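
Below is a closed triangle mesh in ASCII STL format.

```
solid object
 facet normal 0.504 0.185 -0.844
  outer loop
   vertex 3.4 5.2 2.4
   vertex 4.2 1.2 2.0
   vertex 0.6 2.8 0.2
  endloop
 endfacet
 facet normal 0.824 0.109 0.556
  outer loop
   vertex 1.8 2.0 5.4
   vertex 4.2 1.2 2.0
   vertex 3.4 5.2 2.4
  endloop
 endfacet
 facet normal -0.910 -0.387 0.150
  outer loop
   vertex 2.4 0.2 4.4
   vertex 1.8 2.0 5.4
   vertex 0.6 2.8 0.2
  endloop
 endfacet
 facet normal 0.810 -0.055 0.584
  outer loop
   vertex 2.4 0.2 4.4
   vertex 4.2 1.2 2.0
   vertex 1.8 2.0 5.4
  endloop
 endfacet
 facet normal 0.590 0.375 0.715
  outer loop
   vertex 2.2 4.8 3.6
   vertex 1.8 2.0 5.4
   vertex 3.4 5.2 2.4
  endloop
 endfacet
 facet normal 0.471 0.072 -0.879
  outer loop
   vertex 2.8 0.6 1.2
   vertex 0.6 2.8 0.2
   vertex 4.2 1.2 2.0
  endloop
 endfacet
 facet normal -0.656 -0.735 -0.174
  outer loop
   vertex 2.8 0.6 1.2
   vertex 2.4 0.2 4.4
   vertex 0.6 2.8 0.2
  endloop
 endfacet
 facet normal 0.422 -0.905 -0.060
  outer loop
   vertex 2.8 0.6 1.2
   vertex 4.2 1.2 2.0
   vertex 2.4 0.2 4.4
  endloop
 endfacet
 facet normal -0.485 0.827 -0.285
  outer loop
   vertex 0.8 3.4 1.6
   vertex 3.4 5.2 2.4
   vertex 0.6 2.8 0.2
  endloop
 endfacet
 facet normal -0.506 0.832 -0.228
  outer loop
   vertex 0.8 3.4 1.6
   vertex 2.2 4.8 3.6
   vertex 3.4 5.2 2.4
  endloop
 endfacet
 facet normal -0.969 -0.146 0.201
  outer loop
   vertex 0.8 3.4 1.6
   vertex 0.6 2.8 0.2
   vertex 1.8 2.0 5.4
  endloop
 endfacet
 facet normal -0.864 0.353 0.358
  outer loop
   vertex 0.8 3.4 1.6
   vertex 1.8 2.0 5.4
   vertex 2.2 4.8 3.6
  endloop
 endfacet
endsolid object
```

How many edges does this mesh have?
18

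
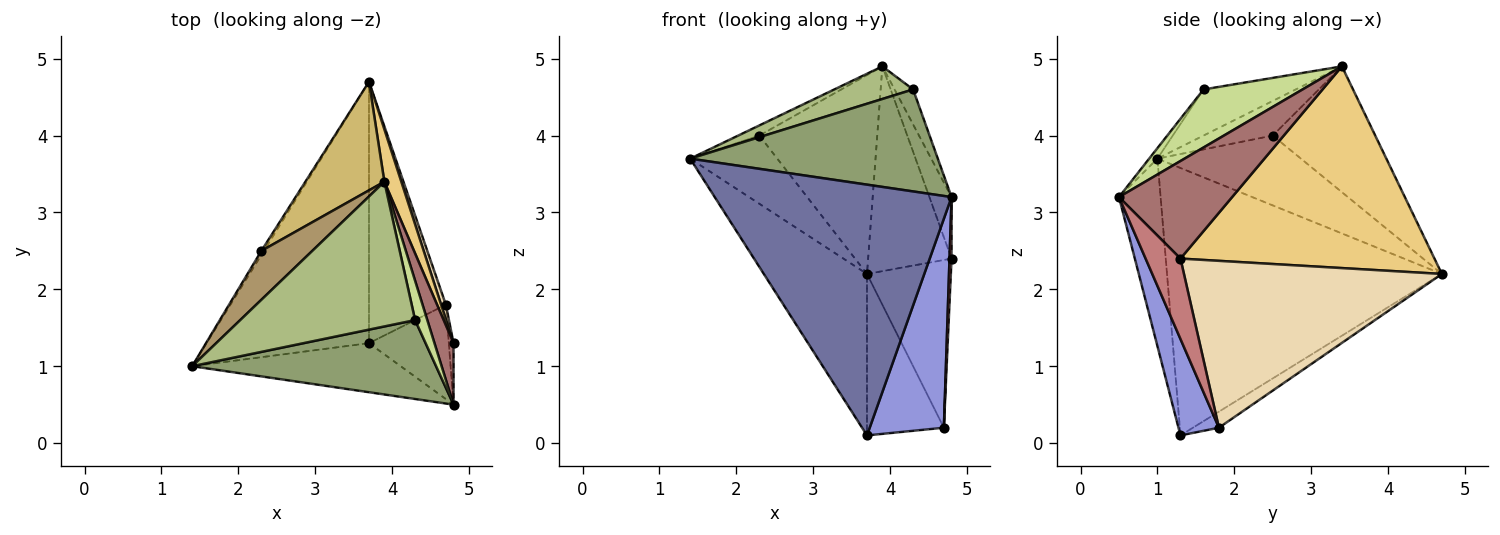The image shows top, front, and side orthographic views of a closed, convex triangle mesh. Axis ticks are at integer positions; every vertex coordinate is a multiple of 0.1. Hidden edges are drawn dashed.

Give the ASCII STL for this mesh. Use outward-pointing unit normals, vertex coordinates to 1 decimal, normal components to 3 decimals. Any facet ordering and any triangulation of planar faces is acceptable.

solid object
 facet normal -0.170 -0.967 -0.189
  outer loop
   vertex 3.7 1.3 0.1
   vertex 4.8 0.5 3.2
   vertex 1.4 1.0 3.7
  endloop
 endfacet
 facet normal -0.814 0.305 -0.494
  outer loop
   vertex 3.7 1.3 0.1
   vertex 1.4 1.0 3.7
   vertex 3.7 4.7 2.2
  endloop
 endfacet
 facet normal 0.445 -0.816 -0.369
  outer loop
   vertex 4.7 1.8 0.2
   vertex 4.8 0.5 3.2
   vertex 3.7 1.3 0.1
  endloop
 endfacet
 facet normal -0.175 0.517 -0.838
  outer loop
   vertex 4.7 1.8 0.2
   vertex 3.7 1.3 0.1
   vertex 3.7 4.7 2.2
  endloop
 endfacet
 facet normal -0.026 -0.791 0.612
  outer loop
   vertex 4.3 1.6 4.6
   vertex 1.4 1.0 3.7
   vertex 4.8 0.5 3.2
  endloop
 endfacet
 facet normal -0.249 -0.213 0.945
  outer loop
   vertex 4.3 1.6 4.6
   vertex 3.9 3.4 4.9
   vertex 1.4 1.0 3.7
  endloop
 endfacet
 facet normal 0.963 0.180 0.202
  outer loop
   vertex 4.3 1.6 4.6
   vertex 4.8 0.5 3.2
   vertex 3.9 3.4 4.9
  endloop
 endfacet
 facet normal -0.854 0.519 -0.031
  outer loop
   vertex 2.3 2.5 4.0
   vertex 3.7 4.7 2.2
   vertex 1.4 1.0 3.7
  endloop
 endfacet
 facet normal -0.554 0.169 0.815
  outer loop
   vertex 2.3 2.5 4.0
   vertex 1.4 1.0 3.7
   vertex 3.9 3.4 4.9
  endloop
 endfacet
 facet normal -0.607 0.698 0.381
  outer loop
   vertex 2.3 2.5 4.0
   vertex 3.9 3.4 4.9
   vertex 3.7 4.7 2.2
  endloop
 endfacet
 facet normal 0.947 0.311 0.080
  outer loop
   vertex 4.8 1.3 2.4
   vertex 3.7 4.7 2.2
   vertex 3.9 3.4 4.9
  endloop
 endfacet
 facet normal 0.951 0.309 0.027
  outer loop
   vertex 4.8 1.3 2.4
   vertex 4.7 1.8 0.2
   vertex 3.7 4.7 2.2
  endloop
 endfacet
 facet normal 0.964 0.189 0.189
  outer loop
   vertex 4.8 1.3 2.4
   vertex 3.9 3.4 4.9
   vertex 4.8 0.5 3.2
  endloop
 endfacet
 facet normal 0.997 -0.059 -0.059
  outer loop
   vertex 4.8 1.3 2.4
   vertex 4.8 0.5 3.2
   vertex 4.7 1.8 0.2
  endloop
 endfacet
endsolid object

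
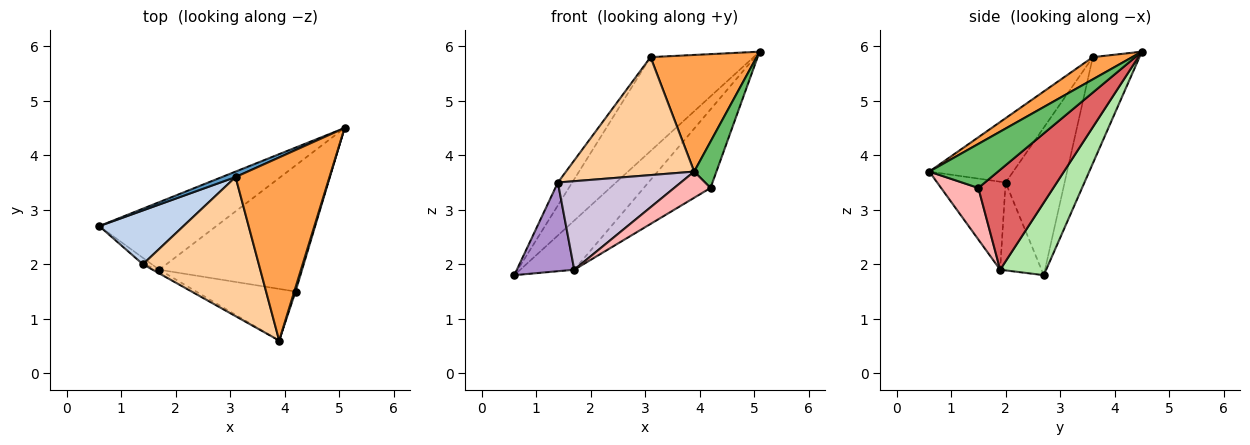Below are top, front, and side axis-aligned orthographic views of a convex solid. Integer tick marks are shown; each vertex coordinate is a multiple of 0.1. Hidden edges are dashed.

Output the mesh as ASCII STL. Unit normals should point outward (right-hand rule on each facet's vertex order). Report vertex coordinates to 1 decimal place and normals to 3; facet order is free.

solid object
 facet normal -0.412 0.910 0.053
  outer loop
   vertex 3.1 3.6 5.8
   vertex 5.1 4.5 5.9
   vertex 0.6 2.7 1.8
  endloop
 endfacet
 facet normal -0.850 0.206 0.485
  outer loop
   vertex 3.1 3.6 5.8
   vertex 0.6 2.7 1.8
   vertex 1.4 2.0 3.5
  endloop
 endfacet
 facet normal 0.196 -0.527 0.827
  outer loop
   vertex 3.1 3.6 5.8
   vertex 3.9 0.6 3.7
   vertex 5.1 4.5 5.9
  endloop
 endfacet
 facet normal -0.390 -0.596 0.702
  outer loop
   vertex 3.1 3.6 5.8
   vertex 1.4 2.0 3.5
   vertex 3.9 0.6 3.7
  endloop
 endfacet
 facet normal 0.951 -0.308 0.027
  outer loop
   vertex 4.2 1.5 3.4
   vertex 5.1 4.5 5.9
   vertex 3.9 0.6 3.7
  endloop
 endfacet
 facet normal 0.448 0.526 -0.723
  outer loop
   vertex 1.7 1.9 1.9
   vertex 0.6 2.7 1.8
   vertex 5.1 4.5 5.9
  endloop
 endfacet
 facet normal 0.511 0.455 -0.730
  outer loop
   vertex 1.7 1.9 1.9
   vertex 5.1 4.5 5.9
   vertex 4.2 1.5 3.4
  endloop
 endfacet
 facet normal 0.420 -0.410 -0.810
  outer loop
   vertex 1.7 1.9 1.9
   vertex 4.2 1.5 3.4
   vertex 3.9 0.6 3.7
  endloop
 endfacet
 facet normal -0.584 -0.810 -0.059
  outer loop
   vertex 1.7 1.9 1.9
   vertex 1.4 2.0 3.5
   vertex 0.6 2.7 1.8
  endloop
 endfacet
 facet normal -0.486 -0.873 -0.037
  outer loop
   vertex 1.7 1.9 1.9
   vertex 3.9 0.6 3.7
   vertex 1.4 2.0 3.5
  endloop
 endfacet
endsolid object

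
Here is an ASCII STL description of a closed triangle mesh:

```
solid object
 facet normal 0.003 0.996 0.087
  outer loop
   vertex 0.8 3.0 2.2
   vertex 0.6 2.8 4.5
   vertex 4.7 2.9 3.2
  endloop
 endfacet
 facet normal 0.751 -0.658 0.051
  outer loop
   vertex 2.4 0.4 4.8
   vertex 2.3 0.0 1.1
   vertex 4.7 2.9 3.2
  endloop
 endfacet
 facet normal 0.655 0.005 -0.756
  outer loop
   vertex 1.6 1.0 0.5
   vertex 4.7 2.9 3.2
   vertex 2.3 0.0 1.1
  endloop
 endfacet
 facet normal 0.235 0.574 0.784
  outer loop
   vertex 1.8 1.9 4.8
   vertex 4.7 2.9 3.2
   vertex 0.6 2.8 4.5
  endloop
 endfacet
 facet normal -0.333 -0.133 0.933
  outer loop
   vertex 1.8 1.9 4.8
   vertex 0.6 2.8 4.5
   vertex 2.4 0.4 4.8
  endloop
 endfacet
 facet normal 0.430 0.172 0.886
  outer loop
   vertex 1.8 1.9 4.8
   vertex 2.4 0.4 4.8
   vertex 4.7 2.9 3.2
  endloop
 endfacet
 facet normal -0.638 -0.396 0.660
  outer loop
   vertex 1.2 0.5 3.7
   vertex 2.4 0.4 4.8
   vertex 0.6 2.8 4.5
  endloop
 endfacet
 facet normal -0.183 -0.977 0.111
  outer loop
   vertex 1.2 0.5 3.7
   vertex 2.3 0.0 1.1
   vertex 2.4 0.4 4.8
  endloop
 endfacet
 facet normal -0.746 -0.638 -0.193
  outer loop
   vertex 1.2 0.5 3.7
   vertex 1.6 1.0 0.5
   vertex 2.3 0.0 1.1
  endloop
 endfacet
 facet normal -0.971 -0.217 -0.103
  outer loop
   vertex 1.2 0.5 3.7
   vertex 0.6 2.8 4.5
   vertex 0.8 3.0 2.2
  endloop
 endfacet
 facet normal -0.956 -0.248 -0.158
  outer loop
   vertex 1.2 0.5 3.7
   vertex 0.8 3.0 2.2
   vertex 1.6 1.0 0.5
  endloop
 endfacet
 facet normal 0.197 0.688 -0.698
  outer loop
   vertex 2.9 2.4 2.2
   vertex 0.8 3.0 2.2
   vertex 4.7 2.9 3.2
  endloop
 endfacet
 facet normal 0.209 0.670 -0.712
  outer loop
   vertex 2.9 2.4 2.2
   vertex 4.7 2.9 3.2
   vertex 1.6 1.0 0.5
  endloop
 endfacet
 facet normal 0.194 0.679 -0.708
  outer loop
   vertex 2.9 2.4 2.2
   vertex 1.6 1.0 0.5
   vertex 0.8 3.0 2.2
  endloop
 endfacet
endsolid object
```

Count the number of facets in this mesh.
14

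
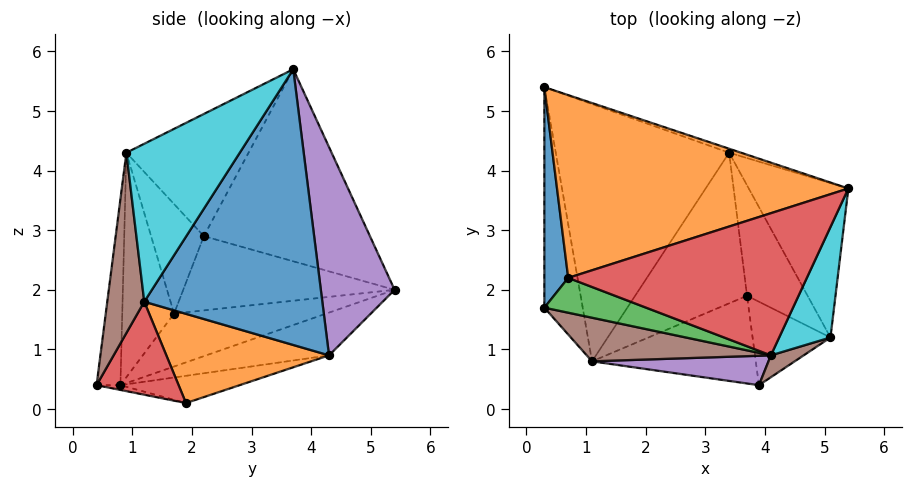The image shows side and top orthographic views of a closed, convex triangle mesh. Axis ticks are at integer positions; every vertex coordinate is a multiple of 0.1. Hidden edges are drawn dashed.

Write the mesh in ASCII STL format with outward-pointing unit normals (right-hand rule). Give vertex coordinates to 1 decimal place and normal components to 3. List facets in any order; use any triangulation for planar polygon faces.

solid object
 facet normal -0.952 -0.033 0.306
  outer loop
   vertex 0.7 2.2 2.9
   vertex 0.3 5.4 2.0
   vertex 0.3 1.7 1.6
  endloop
 endfacet
 facet normal -0.543 0.164 0.824
  outer loop
   vertex 0.7 2.2 2.9
   vertex 5.4 3.7 5.7
   vertex 0.3 5.4 2.0
  endloop
 endfacet
 facet normal -0.473 -0.764 0.439
  outer loop
   vertex 0.7 2.2 2.9
   vertex 0.3 1.7 1.6
   vertex 4.1 0.9 4.3
  endloop
 endfacet
 facet normal -0.444 -0.227 0.867
  outer loop
   vertex 0.7 2.2 2.9
   vertex 4.1 0.9 4.3
   vertex 5.4 3.7 5.7
  endloop
 endfacet
 facet normal 0.328 0.944 -0.019
  outer loop
   vertex 3.4 4.3 0.9
   vertex 0.3 5.4 2.0
   vertex 5.4 3.7 5.7
  endloop
 endfacet
 facet normal -0.423 -0.838 0.346
  outer loop
   vertex 1.1 0.8 0.4
   vertex 4.1 0.9 4.3
   vertex 0.3 1.7 1.6
  endloop
 endfacet
 facet normal -0.808 0.063 -0.586
  outer loop
   vertex 1.1 0.8 0.4
   vertex 0.3 1.7 1.6
   vertex 0.3 5.4 2.0
  endloop
 endfacet
 facet normal -0.230 0.284 -0.931
  outer loop
   vertex 1.1 0.8 0.4
   vertex 0.3 5.4 2.0
   vertex 3.4 4.3 0.9
  endloop
 endfacet
 facet normal -0.227 0.282 -0.932
  outer loop
   vertex 1.1 0.8 0.4
   vertex 3.4 4.3 0.9
   vertex 3.7 1.9 0.1
  endloop
 endfacet
 facet normal 0.817 -0.512 0.265
  outer loop
   vertex 5.1 1.2 1.8
   vertex 5.4 3.7 5.7
   vertex 4.1 0.9 4.3
  endloop
 endfacet
 facet normal 0.868 0.385 -0.314
  outer loop
   vertex 5.1 1.2 1.8
   vertex 3.4 4.3 0.9
   vertex 5.4 3.7 5.7
  endloop
 endfacet
 facet normal 0.794 0.279 -0.539
  outer loop
   vertex 5.1 1.2 1.8
   vertex 3.7 1.9 0.1
   vertex 3.4 4.3 0.9
  endloop
 endfacet
 facet normal -0.029 -0.200 -0.979
  outer loop
   vertex 3.9 0.4 0.4
   vertex 1.1 0.8 0.4
   vertex 3.7 1.9 0.1
  endloop
 endfacet
 facet normal 0.766 -0.026 -0.642
  outer loop
   vertex 3.9 0.4 0.4
   vertex 3.7 1.9 0.1
   vertex 5.1 1.2 1.8
  endloop
 endfacet
 facet normal -0.140 -0.981 0.133
  outer loop
   vertex 3.9 0.4 0.4
   vertex 4.1 0.9 4.3
   vertex 1.1 0.8 0.4
  endloop
 endfacet
 facet normal 0.480 -0.873 0.087
  outer loop
   vertex 3.9 0.4 0.4
   vertex 5.1 1.2 1.8
   vertex 4.1 0.9 4.3
  endloop
 endfacet
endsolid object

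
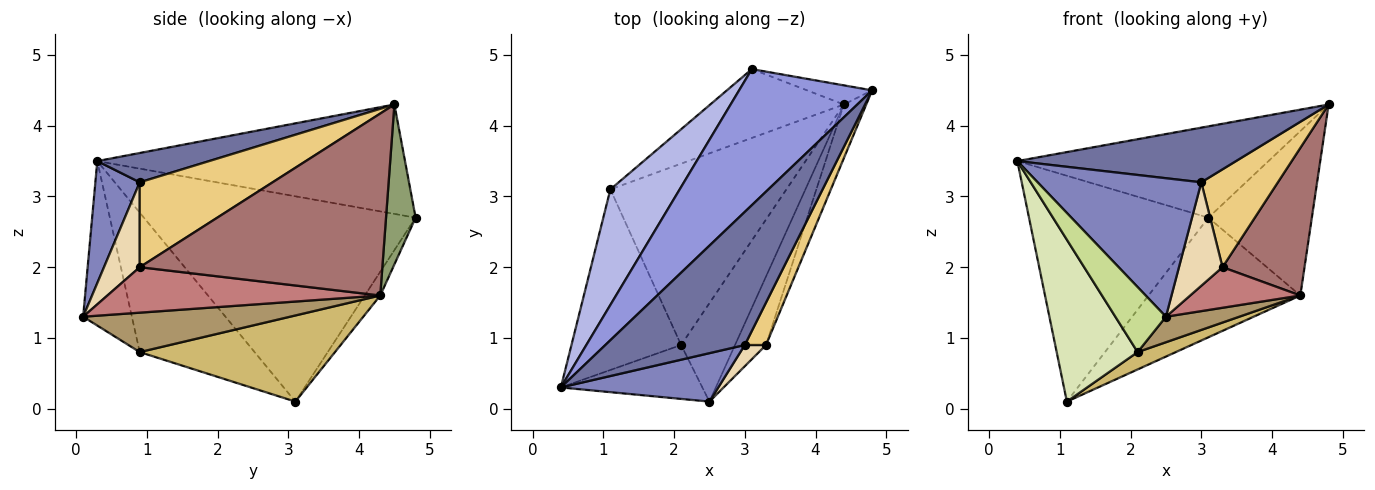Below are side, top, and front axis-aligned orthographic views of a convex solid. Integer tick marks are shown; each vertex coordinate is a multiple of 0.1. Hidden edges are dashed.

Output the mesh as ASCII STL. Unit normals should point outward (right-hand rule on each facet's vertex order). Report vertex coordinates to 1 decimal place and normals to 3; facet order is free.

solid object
 facet normal 0.191 -0.373 0.908
  outer loop
   vertex 3.0 0.9 3.2
   vertex 4.8 4.5 4.3
   vertex 0.4 0.3 3.5
  endloop
 endfacet
 facet normal 0.248 -0.914 0.320
  outer loop
   vertex 3.0 0.9 3.2
   vertex 0.4 0.3 3.5
   vertex 2.5 0.1 1.3
  endloop
 endfacet
 facet normal -0.564 0.460 0.686
  outer loop
   vertex 3.1 4.8 2.7
   vertex 0.4 0.3 3.5
   vertex 4.8 4.5 4.3
  endloop
 endfacet
 facet normal -0.803 0.530 0.271
  outer loop
   vertex 3.1 4.8 2.7
   vertex 1.1 3.1 0.1
   vertex 0.4 0.3 3.5
  endloop
 endfacet
 facet normal 0.273 0.955 -0.111
  outer loop
   vertex 3.1 4.8 2.7
   vertex 4.8 4.5 4.3
   vertex 4.4 4.3 1.6
  endloop
 endfacet
 facet normal -0.088 0.863 -0.497
  outer loop
   vertex 3.1 4.8 2.7
   vertex 4.4 4.3 1.6
   vertex 1.1 3.1 0.1
  endloop
 endfacet
 facet normal -0.596 -0.618 -0.513
  outer loop
   vertex 2.1 0.9 0.8
   vertex 2.5 0.1 1.3
   vertex 0.4 0.3 3.5
  endloop
 endfacet
 facet normal -0.688 -0.485 -0.541
  outer loop
   vertex 2.1 0.9 0.8
   vertex 0.4 0.3 3.5
   vertex 1.1 3.1 0.1
  endloop
 endfacet
 facet normal 0.578 -0.205 -0.790
  outer loop
   vertex 2.1 0.9 0.8
   vertex 4.4 4.3 1.6
   vertex 2.5 0.1 1.3
  endloop
 endfacet
 facet normal 0.438 -0.086 -0.895
  outer loop
   vertex 2.1 0.9 0.8
   vertex 1.1 3.1 0.1
   vertex 4.4 4.3 1.6
  endloop
 endfacet
 facet normal 0.847 -0.488 0.212
  outer loop
   vertex 3.3 0.9 2.0
   vertex 4.8 4.5 4.3
   vertex 3.0 0.9 3.2
  endloop
 endfacet
 facet normal 0.626 -0.764 0.157
  outer loop
   vertex 3.3 0.9 2.0
   vertex 3.0 0.9 3.2
   vertex 2.5 0.1 1.3
  endloop
 endfacet
 facet normal 0.941 -0.318 -0.116
  outer loop
   vertex 3.3 0.9 2.0
   vertex 4.4 4.3 1.6
   vertex 4.8 4.5 4.3
  endloop
 endfacet
 facet normal 0.784 -0.316 -0.534
  outer loop
   vertex 3.3 0.9 2.0
   vertex 2.5 0.1 1.3
   vertex 4.4 4.3 1.6
  endloop
 endfacet
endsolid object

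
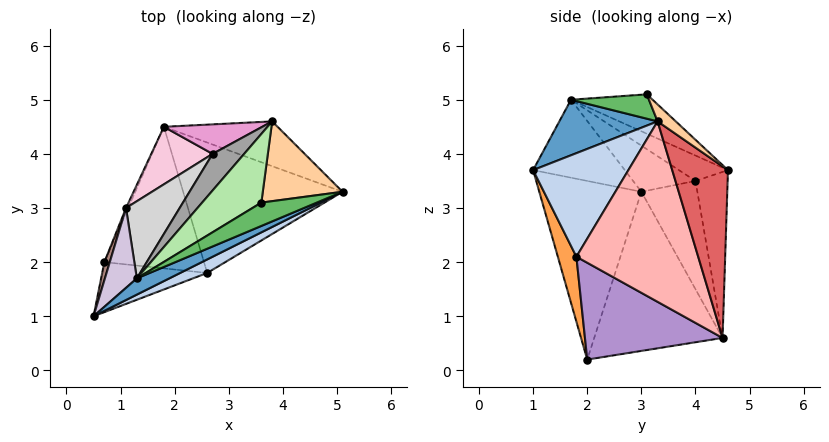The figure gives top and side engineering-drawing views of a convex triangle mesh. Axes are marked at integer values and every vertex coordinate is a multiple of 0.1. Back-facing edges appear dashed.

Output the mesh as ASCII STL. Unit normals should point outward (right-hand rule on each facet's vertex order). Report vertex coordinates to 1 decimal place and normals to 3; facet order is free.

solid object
 facet normal 0.398 -0.887 0.233
  outer loop
   vertex 1.3 1.7 5.0
   vertex 0.5 1.0 3.7
   vertex 5.1 3.3 4.6
  endloop
 endfacet
 facet normal 0.427 -0.897 0.112
  outer loop
   vertex 2.6 1.8 2.1
   vertex 5.1 3.3 4.6
   vertex 0.5 1.0 3.7
  endloop
 endfacet
 facet normal 0.162 -0.951 -0.262
  outer loop
   vertex 2.6 1.8 2.1
   vertex 0.5 1.0 3.7
   vertex 0.7 2.0 0.2
  endloop
 endfacet
 facet normal 0.156 0.663 0.732
  outer loop
   vertex 3.6 3.1 5.1
   vertex 5.1 3.3 4.6
   vertex 3.8 4.6 3.7
  endloop
 endfacet
 facet normal 0.325 -0.587 0.741
  outer loop
   vertex 3.6 3.1 5.1
   vertex 1.3 1.7 5.0
   vertex 5.1 3.3 4.6
  endloop
 endfacet
 facet normal -0.422 0.648 0.634
  outer loop
   vertex 3.6 3.1 5.1
   vertex 3.8 4.6 3.7
   vertex 1.3 1.7 5.0
  endloop
 endfacet
 facet normal 0.760 0.411 -0.503
  outer loop
   vertex 1.8 4.5 0.6
   vertex 3.8 4.6 3.7
   vertex 5.1 3.3 4.6
  endloop
 endfacet
 facet normal 0.742 -0.144 -0.655
  outer loop
   vertex 1.8 4.5 0.6
   vertex 5.1 3.3 4.6
   vertex 2.6 1.8 2.1
  endloop
 endfacet
 facet normal 0.684 -0.188 -0.704
  outer loop
   vertex 1.8 4.5 0.6
   vertex 2.6 1.8 2.1
   vertex 0.7 2.0 0.2
  endloop
 endfacet
 facet normal -0.872 0.333 0.357
  outer loop
   vertex 1.1 3.0 3.3
   vertex 0.5 1.0 3.7
   vertex 1.3 1.7 5.0
  endloop
 endfacet
 facet normal -0.956 0.293 0.029
  outer loop
   vertex 1.1 3.0 3.3
   vertex 0.7 2.0 0.2
   vertex 0.5 1.0 3.7
  endloop
 endfacet
 facet normal -0.915 0.404 -0.012
  outer loop
   vertex 1.1 3.0 3.3
   vertex 1.8 4.5 0.6
   vertex 0.7 2.0 0.2
  endloop
 endfacet
 facet normal -0.498 0.815 0.295
  outer loop
   vertex 2.7 4.0 3.5
   vertex 3.8 4.6 3.7
   vertex 1.8 4.5 0.6
  endloop
 endfacet
 facet normal -0.532 0.791 0.302
  outer loop
   vertex 2.7 4.0 3.5
   vertex 1.8 4.5 0.6
   vertex 1.1 3.0 3.3
  endloop
 endfacet
 facet normal -0.468 0.665 0.582
  outer loop
   vertex 2.7 4.0 3.5
   vertex 1.3 1.7 5.0
   vertex 3.8 4.6 3.7
  endloop
 endfacet
 facet normal -0.487 0.665 0.566
  outer loop
   vertex 2.7 4.0 3.5
   vertex 1.1 3.0 3.3
   vertex 1.3 1.7 5.0
  endloop
 endfacet
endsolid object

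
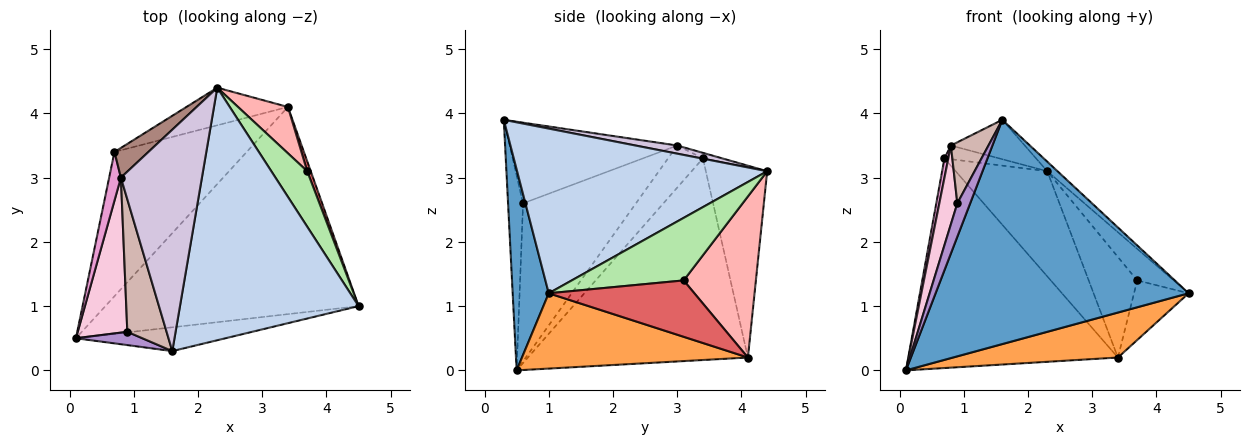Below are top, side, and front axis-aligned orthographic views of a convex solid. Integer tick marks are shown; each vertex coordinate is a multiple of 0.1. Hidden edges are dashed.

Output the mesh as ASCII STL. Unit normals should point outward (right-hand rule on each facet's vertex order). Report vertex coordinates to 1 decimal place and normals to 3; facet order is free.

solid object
 facet normal 0.140 -0.985 -0.104
  outer loop
   vertex 1.6 0.3 3.9
   vertex 0.1 0.5 0.0
   vertex 4.5 1.0 1.2
  endloop
 endfacet
 facet normal 0.678 0.028 0.735
  outer loop
   vertex 1.6 0.3 3.9
   vertex 4.5 1.0 1.2
   vertex 2.3 4.4 3.1
  endloop
 endfacet
 facet normal 0.279 -0.204 -0.938
  outer loop
   vertex 3.4 4.1 0.2
   vertex 4.5 1.0 1.2
   vertex 0.1 0.5 0.0
  endloop
 endfacet
 facet normal -0.654 0.623 -0.429
  outer loop
   vertex 0.7 3.4 3.3
   vertex 3.4 4.1 0.2
   vertex 0.1 0.5 0.0
  endloop
 endfacet
 facet normal -0.533 0.797 -0.285
  outer loop
   vertex 0.7 3.4 3.3
   vertex 2.3 4.4 3.1
   vertex 3.4 4.1 0.2
  endloop
 endfacet
 facet normal 0.835 0.272 0.479
  outer loop
   vertex 3.7 3.1 1.4
   vertex 2.3 4.4 3.1
   vertex 4.5 1.0 1.2
  endloop
 endfacet
 facet normal 0.935 0.351 0.058
  outer loop
   vertex 3.7 3.1 1.4
   vertex 4.5 1.0 1.2
   vertex 3.4 4.1 0.2
  endloop
 endfacet
 facet normal 0.804 0.540 0.249
  outer loop
   vertex 3.7 3.1 1.4
   vertex 3.4 4.1 0.2
   vertex 2.3 4.4 3.1
  endloop
 endfacet
 facet normal -0.735 -0.630 0.250
  outer loop
   vertex 0.9 0.6 2.6
   vertex 0.1 0.5 0.0
   vertex 1.6 0.3 3.9
  endloop
 endfacet
 facet normal 0.099 0.174 0.980
  outer loop
   vertex 0.8 3.0 3.5
   vertex 1.6 0.3 3.9
   vertex 2.3 4.4 3.1
  endloop
 endfacet
 facet normal -0.146 0.413 0.899
  outer loop
   vertex 0.8 3.0 3.5
   vertex 2.3 4.4 3.1
   vertex 0.7 3.4 3.3
  endloop
 endfacet
 facet normal -0.881 -0.198 0.429
  outer loop
   vertex 0.8 3.0 3.5
   vertex 0.9 0.6 2.6
   vertex 1.6 0.3 3.9
  endloop
 endfacet
 facet normal -0.958 -0.106 0.267
  outer loop
   vertex 0.8 3.0 3.5
   vertex 0.7 3.4 3.3
   vertex 0.1 0.5 0.0
  endloop
 endfacet
 facet normal -0.943 -0.150 0.296
  outer loop
   vertex 0.8 3.0 3.5
   vertex 0.1 0.5 0.0
   vertex 0.9 0.6 2.6
  endloop
 endfacet
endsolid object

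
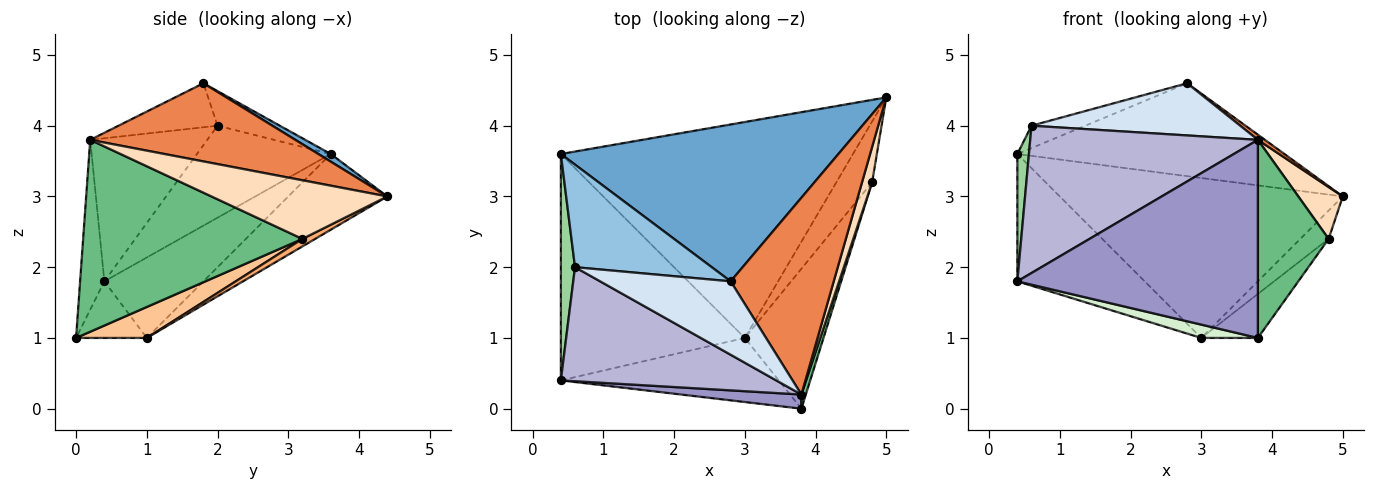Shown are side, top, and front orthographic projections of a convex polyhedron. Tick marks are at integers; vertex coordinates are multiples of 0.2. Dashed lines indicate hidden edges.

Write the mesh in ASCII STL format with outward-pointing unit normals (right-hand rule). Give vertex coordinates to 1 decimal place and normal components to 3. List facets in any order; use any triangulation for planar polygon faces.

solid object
 facet normal 0.024 0.509 0.860
  outer loop
   vertex 2.8 1.8 4.6
   vertex 5.0 4.4 3.0
   vertex 0.4 3.6 3.6
  endloop
 endfacet
 facet normal -0.240 0.207 0.948
  outer loop
   vertex 0.6 2.0 4.0
   vertex 2.8 1.8 4.6
   vertex 0.4 3.6 3.6
  endloop
 endfacet
 facet normal -0.204 0.583 -0.787
  outer loop
   vertex 3.0 1.0 1.0
   vertex 0.4 3.6 3.6
   vertex 5.0 4.4 3.0
  endloop
 endfacet
 facet normal -0.265 -0.559 0.786
  outer loop
   vertex 3.8 0.2 3.8
   vertex 2.8 1.8 4.6
   vertex 0.6 2.0 4.0
  endloop
 endfacet
 facet normal 0.604 -0.021 0.797
  outer loop
   vertex 3.8 0.2 3.8
   vertex 5.0 4.4 3.0
   vertex 2.8 1.8 4.6
  endloop
 endfacet
 facet normal 0.186 0.414 -0.891
  outer loop
   vertex 4.8 3.2 2.4
   vertex 3.0 1.0 1.0
   vertex 5.0 4.4 3.0
  endloop
 endfacet
 facet normal 0.351 0.281 -0.893
  outer loop
   vertex 4.8 3.2 2.4
   vertex 3.8 0.0 1.0
   vertex 3.0 1.0 1.0
  endloop
 endfacet
 facet normal 0.956 -0.242 0.165
  outer loop
   vertex 4.8 3.2 2.4
   vertex 5.0 4.4 3.0
   vertex 3.8 0.2 3.8
  endloop
 endfacet
 facet normal 0.951 -0.307 0.022
  outer loop
   vertex 4.8 3.2 2.4
   vertex 3.8 0.2 3.8
   vertex 3.8 0.0 1.0
  endloop
 endfacet
 facet normal -0.985 -0.085 0.152
  outer loop
   vertex 0.4 0.4 1.8
   vertex 0.6 2.0 4.0
   vertex 0.4 3.6 3.6
  endloop
 endfacet
 facet normal -0.356 0.458 -0.814
  outer loop
   vertex 0.4 0.4 1.8
   vertex 0.4 3.6 3.6
   vertex 3.0 1.0 1.0
  endloop
 endfacet
 facet normal -0.246 -0.197 -0.949
  outer loop
   vertex 0.4 0.4 1.8
   vertex 3.0 1.0 1.0
   vertex 3.8 0.0 1.0
  endloop
 endfacet
 facet normal -0.100 -0.992 0.071
  outer loop
   vertex 0.4 0.4 1.8
   vertex 3.8 0.0 1.0
   vertex 3.8 0.2 3.8
  endloop
 endfacet
 facet normal -0.377 -0.733 0.567
  outer loop
   vertex 0.4 0.4 1.8
   vertex 3.8 0.2 3.8
   vertex 0.6 2.0 4.0
  endloop
 endfacet
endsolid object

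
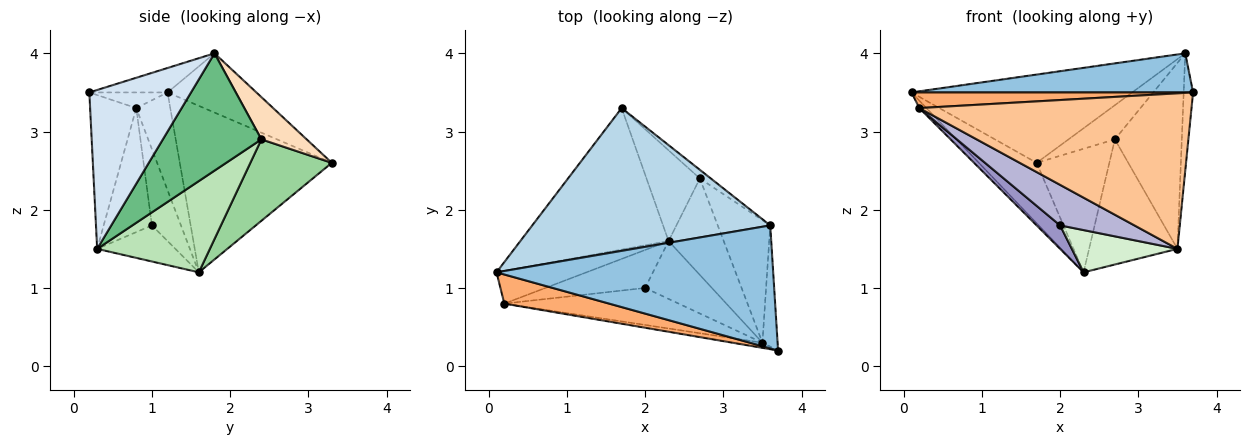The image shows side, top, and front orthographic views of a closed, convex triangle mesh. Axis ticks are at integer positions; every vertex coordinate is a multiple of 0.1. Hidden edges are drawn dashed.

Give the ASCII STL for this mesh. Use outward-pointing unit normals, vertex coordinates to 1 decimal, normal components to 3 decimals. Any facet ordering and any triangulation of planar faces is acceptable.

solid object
 facet normal -0.718 0.273 -0.640
  outer loop
   vertex 2.3 1.6 1.2
   vertex 0.1 1.2 3.5
   vertex 1.7 3.3 2.6
  endloop
 endfacet
 facet normal -0.084 -0.302 0.950
  outer loop
   vertex 3.6 1.8 4.0
   vertex 0.1 1.2 3.5
   vertex 3.7 0.2 3.5
  endloop
 endfacet
 facet normal -0.207 0.514 0.832
  outer loop
   vertex 3.6 1.8 4.0
   vertex 1.7 3.3 2.6
   vertex 0.1 1.2 3.5
  endloop
 endfacet
 facet normal 0.991 0.092 -0.095
  outer loop
   vertex 3.5 0.3 1.5
   vertex 3.6 1.8 4.0
   vertex 3.7 0.2 3.5
  endloop
 endfacet
 facet normal -0.727 0.153 -0.669
  outer loop
   vertex 0.2 0.8 3.3
   vertex 0.1 1.2 3.5
   vertex 2.3 1.6 1.2
  endloop
 endfacet
 facet normal -0.130 -0.469 0.873
  outer loop
   vertex 0.2 0.8 3.3
   vertex 3.7 0.2 3.5
   vertex 0.1 1.2 3.5
  endloop
 endfacet
 facet normal -0.167 -0.985 -0.033
  outer loop
   vertex 0.2 0.8 3.3
   vertex 3.5 0.3 1.5
   vertex 3.7 0.2 3.5
  endloop
 endfacet
 facet normal 0.687 0.704 -0.178
  outer loop
   vertex 2.7 2.4 2.9
   vertex 1.7 3.3 2.6
   vertex 3.6 1.8 4.0
  endloop
 endfacet
 facet normal 0.776 0.527 -0.347
  outer loop
   vertex 2.7 2.4 2.9
   vertex 3.6 1.8 4.0
   vertex 3.5 0.3 1.5
  endloop
 endfacet
 facet normal 0.670 0.598 -0.439
  outer loop
   vertex 2.7 2.4 2.9
   vertex 2.3 1.6 1.2
   vertex 1.7 3.3 2.6
  endloop
 endfacet
 facet normal 0.711 0.557 -0.429
  outer loop
   vertex 2.7 2.4 2.9
   vertex 3.5 0.3 1.5
   vertex 2.3 1.6 1.2
  endloop
 endfacet
 facet normal -0.400 -0.540 -0.740
  outer loop
   vertex 2.0 1.0 1.8
   vertex 2.3 1.6 1.2
   vertex 3.5 0.3 1.5
  endloop
 endfacet
 facet normal -0.545 -0.440 -0.713
  outer loop
   vertex 2.0 1.0 1.8
   vertex 0.2 0.8 3.3
   vertex 2.3 1.6 1.2
  endloop
 endfacet
 facet normal -0.432 -0.666 -0.608
  outer loop
   vertex 2.0 1.0 1.8
   vertex 3.5 0.3 1.5
   vertex 0.2 0.8 3.3
  endloop
 endfacet
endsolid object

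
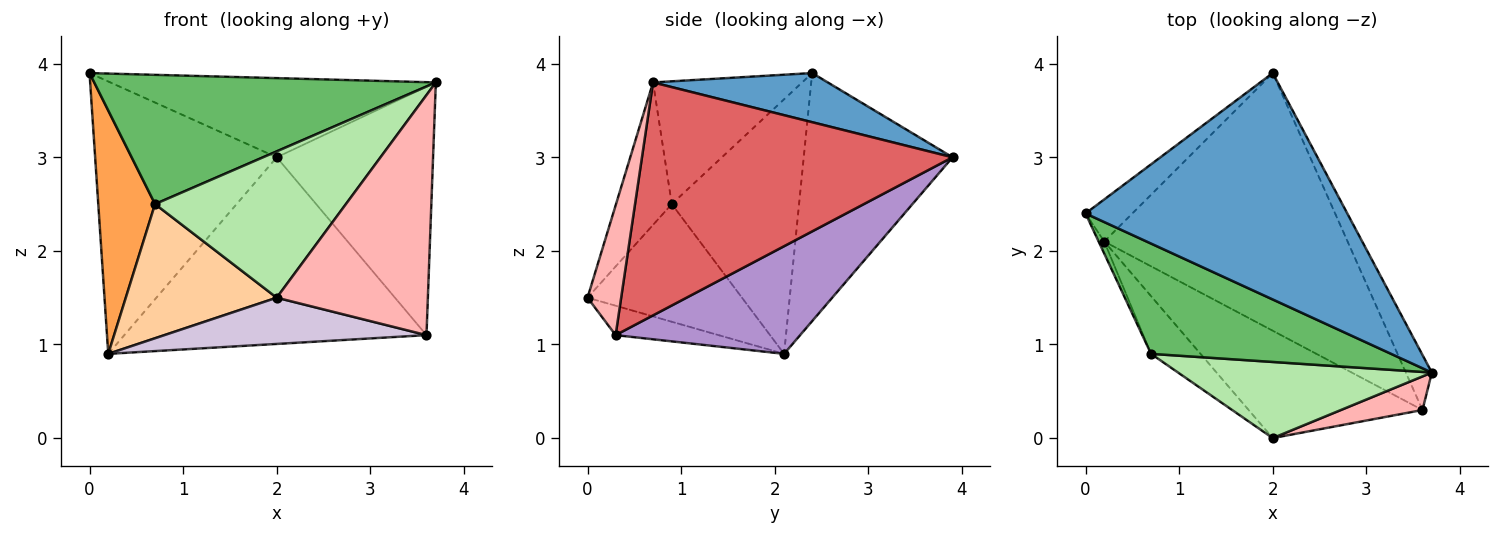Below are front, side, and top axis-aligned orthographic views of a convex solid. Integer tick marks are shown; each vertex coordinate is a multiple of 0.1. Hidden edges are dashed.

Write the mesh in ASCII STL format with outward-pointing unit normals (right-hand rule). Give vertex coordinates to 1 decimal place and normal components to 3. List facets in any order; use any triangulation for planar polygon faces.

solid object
 facet normal 0.174 0.325 0.929
  outer loop
   vertex 2.0 3.9 3.0
   vertex 0.0 2.4 3.9
   vertex 3.7 0.7 3.8
  endloop
 endfacet
 facet normal -0.629 0.768 -0.119
  outer loop
   vertex 0.2 2.1 0.9
   vertex 0.0 2.4 3.9
   vertex 2.0 3.9 3.0
  endloop
 endfacet
 facet normal -0.913 -0.407 -0.020
  outer loop
   vertex 0.7 0.9 2.5
   vertex 0.0 2.4 3.9
   vertex 0.2 2.1 0.9
  endloop
 endfacet
 facet normal -0.685 -0.669 -0.288
  outer loop
   vertex 0.7 0.9 2.5
   vertex 0.2 2.1 0.9
   vertex 2.0 0.0 1.5
  endloop
 endfacet
 facet normal -0.315 -0.722 0.616
  outer loop
   vertex 0.7 0.9 2.5
   vertex 3.7 0.7 3.8
   vertex 0.0 2.4 3.9
  endloop
 endfacet
 facet normal -0.251 -0.859 0.447
  outer loop
   vertex 0.7 0.9 2.5
   vertex 2.0 0.0 1.5
   vertex 3.7 0.7 3.8
  endloop
 endfacet
 facet normal 0.889 0.447 -0.099
  outer loop
   vertex 3.6 0.3 1.1
   vertex 2.0 3.9 3.0
   vertex 3.7 0.7 3.8
  endloop
 endfacet
 facet normal 0.215 -0.967 0.135
  outer loop
   vertex 3.6 0.3 1.1
   vertex 3.7 0.7 3.8
   vertex 2.0 0.0 1.5
  endloop
 endfacet
 facet normal 0.337 0.552 -0.762
  outer loop
   vertex 3.6 0.3 1.1
   vertex 0.2 2.1 0.9
   vertex 2.0 3.9 3.0
  endloop
 endfacet
 facet normal -0.154 -0.391 -0.908
  outer loop
   vertex 3.6 0.3 1.1
   vertex 2.0 0.0 1.5
   vertex 0.2 2.1 0.9
  endloop
 endfacet
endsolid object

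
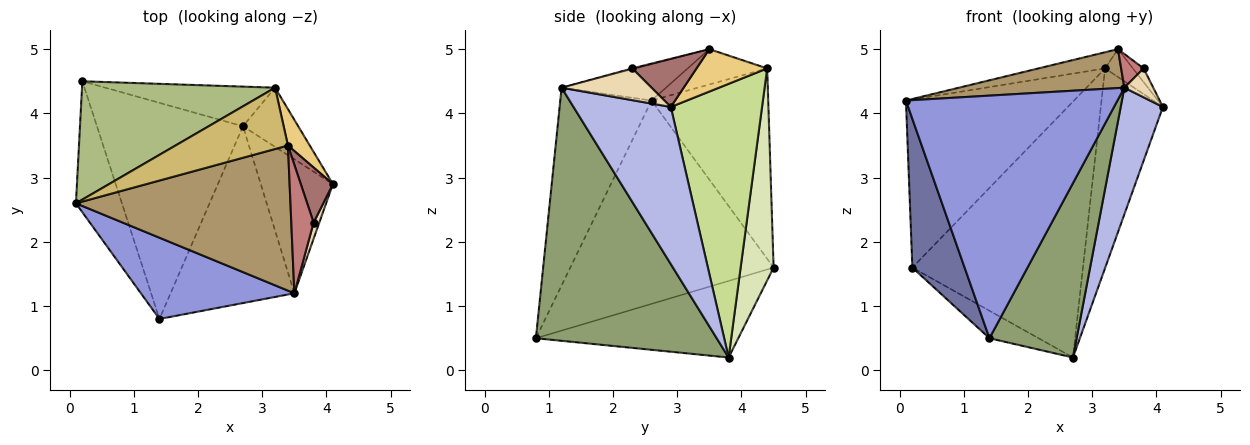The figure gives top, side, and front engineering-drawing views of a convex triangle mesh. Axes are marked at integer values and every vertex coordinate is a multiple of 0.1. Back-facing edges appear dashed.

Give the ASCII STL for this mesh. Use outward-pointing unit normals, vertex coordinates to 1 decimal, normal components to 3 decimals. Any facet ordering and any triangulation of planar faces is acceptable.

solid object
 facet normal -0.946 -0.243 -0.214
  outer loop
   vertex 0.2 4.5 1.6
   vertex 1.4 0.8 0.5
   vertex 0.1 2.6 4.2
  endloop
 endfacet
 facet normal -0.461 0.112 -0.880
  outer loop
   vertex 2.7 3.8 0.2
   vertex 1.4 0.8 0.5
   vertex 0.2 4.5 1.6
  endloop
 endfacet
 facet normal -0.379 -0.878 0.294
  outer loop
   vertex 3.5 1.2 4.4
   vertex 0.1 2.6 4.2
   vertex 1.4 0.8 0.5
  endloop
 endfacet
 facet normal 0.845 -0.367 -0.388
  outer loop
   vertex 3.5 1.2 4.4
   vertex 2.7 3.8 0.2
   vertex 4.1 2.9 4.1
  endloop
 endfacet
 facet normal 0.824 -0.398 -0.403
  outer loop
   vertex 3.5 1.2 4.4
   vertex 1.4 0.8 0.5
   vertex 2.7 3.8 0.2
  endloop
 endfacet
 facet normal -0.494 0.711 0.501
  outer loop
   vertex 3.2 4.4 4.7
   vertex 0.2 4.5 1.6
   vertex 0.1 2.6 4.2
  endloop
 endfacet
 facet normal 0.815 0.555 -0.165
  outer loop
   vertex 3.2 4.4 4.7
   vertex 4.1 2.9 4.1
   vertex 2.7 3.8 0.2
  endloop
 endfacet
 facet normal 0.188 0.971 -0.150
  outer loop
   vertex 3.2 4.4 4.7
   vertex 2.7 3.8 0.2
   vertex 0.2 4.5 1.6
  endloop
 endfacet
 facet normal -0.161 -0.256 0.953
  outer loop
   vertex 3.4 3.5 5.0
   vertex 0.1 2.6 4.2
   vertex 3.5 1.2 4.4
  endloop
 endfacet
 facet normal -0.291 0.244 0.925
  outer loop
   vertex 3.4 3.5 5.0
   vertex 3.2 4.4 4.7
   vertex 0.1 2.6 4.2
  endloop
 endfacet
 facet normal 0.839 0.331 0.432
  outer loop
   vertex 3.4 3.5 5.0
   vertex 4.1 2.9 4.1
   vertex 3.2 4.4 4.7
  endloop
 endfacet
 facet normal 0.939 -0.302 0.168
  outer loop
   vertex 3.8 2.3 4.7
   vertex 3.5 1.2 4.4
   vertex 4.1 2.9 4.1
  endloop
 endfacet
 facet normal 0.824 0.137 0.549
  outer loop
   vertex 3.8 2.3 4.7
   vertex 4.1 2.9 4.1
   vertex 3.4 3.5 5.0
  endloop
 endfacet
 facet normal -0.036 -0.254 0.967
  outer loop
   vertex 3.8 2.3 4.7
   vertex 3.4 3.5 5.0
   vertex 3.5 1.2 4.4
  endloop
 endfacet
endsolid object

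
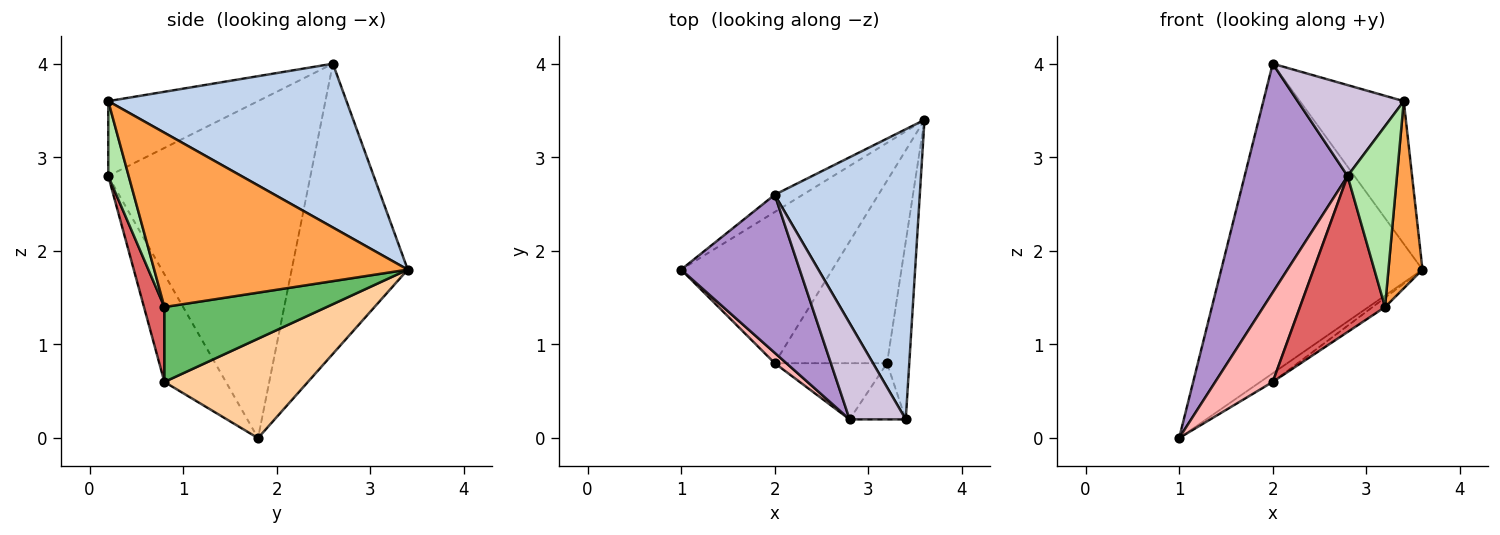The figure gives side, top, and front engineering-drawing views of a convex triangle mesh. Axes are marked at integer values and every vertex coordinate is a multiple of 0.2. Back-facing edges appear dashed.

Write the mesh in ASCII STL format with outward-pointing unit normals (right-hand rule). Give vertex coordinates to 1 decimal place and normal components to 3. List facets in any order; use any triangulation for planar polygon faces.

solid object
 facet normal -0.499 0.865 -0.048
  outer loop
   vertex 2.0 2.6 4.0
   vertex 3.6 3.4 1.8
   vertex 1.0 1.8 0.0
  endloop
 endfacet
 facet normal 0.712 0.310 0.630
  outer loop
   vertex 2.0 2.6 4.0
   vertex 3.4 0.2 3.6
   vertex 3.6 3.4 1.8
  endloop
 endfacet
 facet normal 0.983 -0.132 -0.125
  outer loop
   vertex 3.2 0.8 1.4
   vertex 3.6 3.4 1.8
   vertex 3.4 0.2 3.6
  endloop
 endfacet
 facet normal 0.549 0.048 -0.835
  outer loop
   vertex 2.0 0.8 0.6
   vertex 1.0 1.8 0.0
   vertex 3.6 3.4 1.8
  endloop
 endfacet
 facet normal 0.554 0.043 -0.831
  outer loop
   vertex 2.0 0.8 0.6
   vertex 3.6 3.4 1.8
   vertex 3.2 0.8 1.4
  endloop
 endfacet
 facet normal 0.368 -0.888 -0.276
  outer loop
   vertex 2.8 0.2 2.8
   vertex 3.2 0.8 1.4
   vertex 3.4 0.2 3.6
  endloop
 endfacet
 facet normal 0.220 -0.918 -0.330
  outer loop
   vertex 2.8 0.2 2.8
   vertex 2.0 0.8 0.6
   vertex 3.2 0.8 1.4
  endloop
 endfacet
 facet normal -0.728 -0.681 0.079
  outer loop
   vertex 2.8 0.2 2.8
   vertex 1.0 1.8 0.0
   vertex 2.0 0.8 0.6
  endloop
 endfacet
 facet normal -0.850 -0.433 0.299
  outer loop
   vertex 2.8 0.2 2.8
   vertex 2.0 2.6 4.0
   vertex 1.0 1.8 0.0
  endloop
 endfacet
 facet normal -0.696 -0.493 0.522
  outer loop
   vertex 2.8 0.2 2.8
   vertex 3.4 0.2 3.6
   vertex 2.0 2.6 4.0
  endloop
 endfacet
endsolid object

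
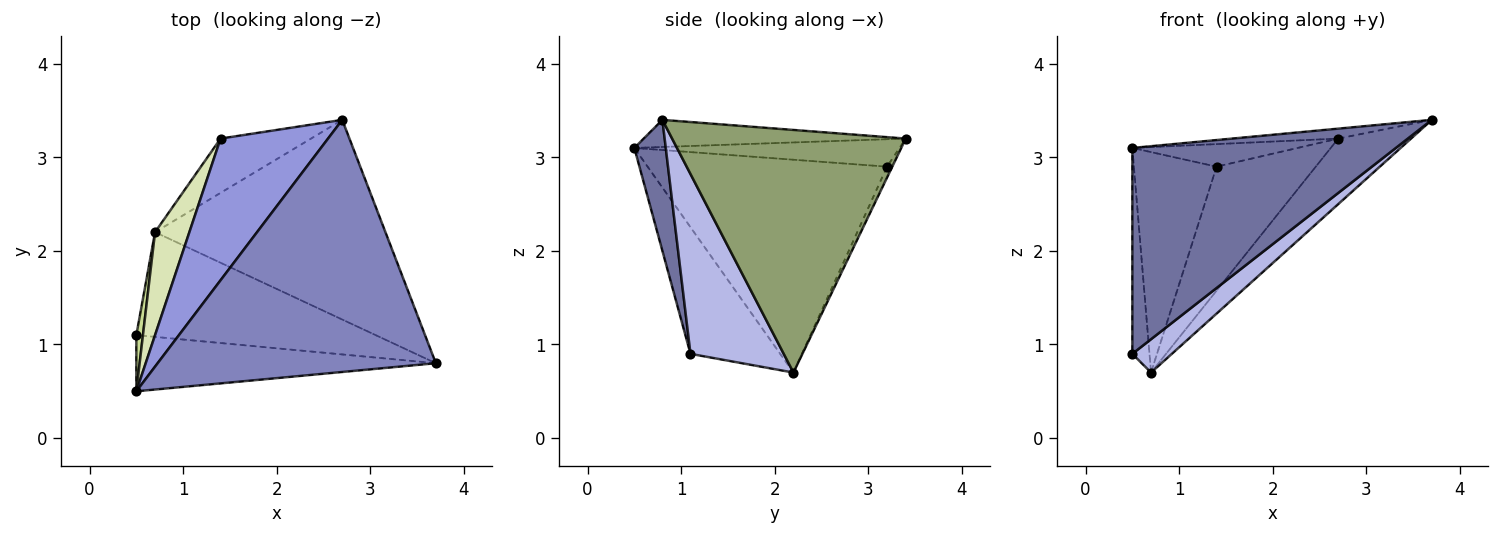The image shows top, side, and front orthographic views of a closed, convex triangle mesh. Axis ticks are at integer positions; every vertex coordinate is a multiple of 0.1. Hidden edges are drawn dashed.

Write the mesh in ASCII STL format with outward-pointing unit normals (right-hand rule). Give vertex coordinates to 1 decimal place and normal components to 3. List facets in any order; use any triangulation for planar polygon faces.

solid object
 facet normal 0.114 -0.958 -0.261
  outer loop
   vertex 0.5 0.5 3.1
   vertex 0.5 1.1 0.9
   vertex 3.7 0.8 3.4
  endloop
 endfacet
 facet normal -0.097 0.039 0.995
  outer loop
   vertex 0.5 0.5 3.1
   vertex 3.7 0.8 3.4
   vertex 2.7 3.4 3.2
  endloop
 endfacet
 facet normal -0.244 0.152 0.958
  outer loop
   vertex 1.4 3.2 2.9
   vertex 0.5 0.5 3.1
   vertex 2.7 3.4 3.2
  endloop
 endfacet
 facet normal 0.582 -0.247 -0.775
  outer loop
   vertex 0.7 2.2 0.7
   vertex 3.7 0.8 3.4
   vertex 0.5 1.1 0.9
  endloop
 endfacet
 facet normal 0.707 0.220 -0.672
  outer loop
   vertex 0.7 2.2 0.7
   vertex 2.7 3.4 3.2
   vertex 3.7 0.8 3.4
  endloop
 endfacet
 facet normal -0.048 0.915 -0.401
  outer loop
   vertex 0.7 2.2 0.7
   vertex 1.4 3.2 2.9
   vertex 2.7 3.4 3.2
  endloop
 endfacet
 facet normal -0.981 0.188 0.051
  outer loop
   vertex 0.7 2.2 0.7
   vertex 0.5 1.1 0.9
   vertex 0.5 0.5 3.1
  endloop
 endfacet
 facet normal -0.934 0.323 0.151
  outer loop
   vertex 0.7 2.2 0.7
   vertex 0.5 0.5 3.1
   vertex 1.4 3.2 2.9
  endloop
 endfacet
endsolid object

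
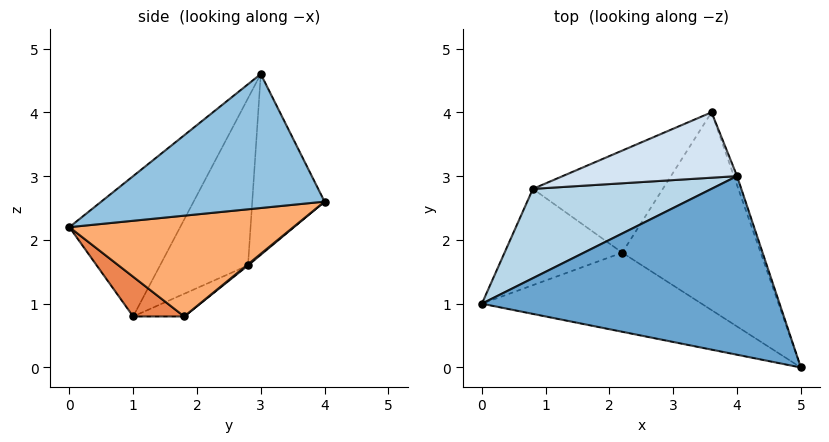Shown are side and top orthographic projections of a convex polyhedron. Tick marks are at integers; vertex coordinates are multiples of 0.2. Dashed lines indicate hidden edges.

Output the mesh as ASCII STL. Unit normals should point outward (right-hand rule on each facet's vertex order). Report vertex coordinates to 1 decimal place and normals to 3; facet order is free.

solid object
 facet normal -0.322 -0.655 0.684
  outer loop
   vertex 4.0 3.0 4.6
   vertex 0.0 1.0 0.8
   vertex 5.0 0.0 2.2
  endloop
 endfacet
 facet normal 0.943 0.332 -0.022
  outer loop
   vertex 4.0 3.0 4.6
   vertex 5.0 0.0 2.2
   vertex 3.6 4.0 2.6
  endloop
 endfacet
 facet normal -0.683 -0.021 0.730
  outer loop
   vertex 0.8 2.8 1.6
   vertex 0.0 1.0 0.8
   vertex 4.0 3.0 4.6
  endloop
 endfacet
 facet normal -0.484 0.740 0.467
  outer loop
   vertex 0.8 2.8 1.6
   vertex 4.0 3.0 4.6
   vertex 3.6 4.0 2.6
  endloop
 endfacet
 facet normal 0.160 -0.439 -0.884
  outer loop
   vertex 2.2 1.8 0.8
   vertex 5.0 0.0 2.2
   vertex 0.0 1.0 0.8
  endloop
 endfacet
 facet normal 0.566 0.276 -0.777
  outer loop
   vertex 2.2 1.8 0.8
   vertex 3.6 4.0 2.6
   vertex 5.0 0.0 2.2
  endloop
 endfacet
 facet normal -0.168 0.462 -0.871
  outer loop
   vertex 2.2 1.8 0.8
   vertex 0.0 1.0 0.8
   vertex 0.8 2.8 1.6
  endloop
 endfacet
 facet normal 0.007 0.631 -0.776
  outer loop
   vertex 2.2 1.8 0.8
   vertex 0.8 2.8 1.6
   vertex 3.6 4.0 2.6
  endloop
 endfacet
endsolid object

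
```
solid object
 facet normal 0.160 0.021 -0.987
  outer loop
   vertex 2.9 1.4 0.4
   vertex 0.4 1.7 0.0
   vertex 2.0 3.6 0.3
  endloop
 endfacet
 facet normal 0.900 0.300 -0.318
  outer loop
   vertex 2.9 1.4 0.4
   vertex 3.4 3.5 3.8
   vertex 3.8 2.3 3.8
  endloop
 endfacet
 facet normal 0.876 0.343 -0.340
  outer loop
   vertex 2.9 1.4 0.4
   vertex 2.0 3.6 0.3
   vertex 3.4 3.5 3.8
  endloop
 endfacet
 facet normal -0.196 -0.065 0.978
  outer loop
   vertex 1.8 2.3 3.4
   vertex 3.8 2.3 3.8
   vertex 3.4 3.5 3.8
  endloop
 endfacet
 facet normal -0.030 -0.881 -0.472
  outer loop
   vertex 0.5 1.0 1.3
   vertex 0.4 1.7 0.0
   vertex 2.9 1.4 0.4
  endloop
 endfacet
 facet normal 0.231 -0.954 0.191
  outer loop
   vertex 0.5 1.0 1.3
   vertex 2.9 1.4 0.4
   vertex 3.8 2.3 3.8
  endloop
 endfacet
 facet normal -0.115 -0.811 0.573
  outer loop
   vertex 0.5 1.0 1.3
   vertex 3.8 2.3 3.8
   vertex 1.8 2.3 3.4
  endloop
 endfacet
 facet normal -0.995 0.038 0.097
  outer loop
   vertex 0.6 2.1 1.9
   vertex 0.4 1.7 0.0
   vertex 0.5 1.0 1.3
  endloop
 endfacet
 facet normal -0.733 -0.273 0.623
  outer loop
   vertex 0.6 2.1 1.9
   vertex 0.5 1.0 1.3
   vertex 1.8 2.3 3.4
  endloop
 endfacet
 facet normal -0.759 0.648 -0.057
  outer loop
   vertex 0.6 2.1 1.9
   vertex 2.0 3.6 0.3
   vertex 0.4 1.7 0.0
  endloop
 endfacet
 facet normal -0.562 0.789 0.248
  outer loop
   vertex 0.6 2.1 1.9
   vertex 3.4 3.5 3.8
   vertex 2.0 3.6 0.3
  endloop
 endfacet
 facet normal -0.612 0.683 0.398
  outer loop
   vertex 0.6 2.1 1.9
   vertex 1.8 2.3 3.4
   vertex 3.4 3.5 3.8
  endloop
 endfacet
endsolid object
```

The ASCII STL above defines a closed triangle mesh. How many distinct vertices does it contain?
8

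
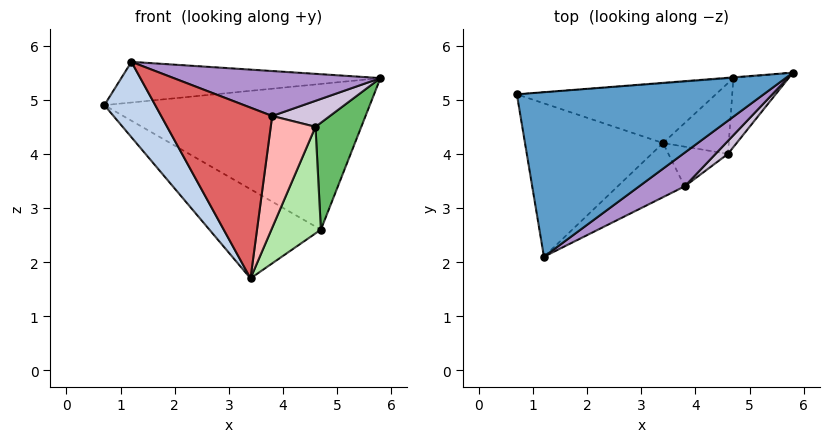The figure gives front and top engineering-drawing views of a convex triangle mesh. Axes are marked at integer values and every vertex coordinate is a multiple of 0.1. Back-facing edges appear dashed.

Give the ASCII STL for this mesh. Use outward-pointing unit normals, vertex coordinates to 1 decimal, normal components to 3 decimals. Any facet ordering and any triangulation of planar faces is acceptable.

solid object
 facet normal -0.113 0.238 0.965
  outer loop
   vertex 1.2 2.1 5.7
   vertex 5.8 5.5 5.4
   vertex 0.7 5.1 4.9
  endloop
 endfacet
 facet normal -0.771 -0.281 -0.572
  outer loop
   vertex 3.4 4.2 1.7
   vertex 1.2 2.1 5.7
   vertex 0.7 5.1 4.9
  endloop
 endfacet
 facet normal -0.078 0.997 -0.005
  outer loop
   vertex 4.7 5.4 2.6
   vertex 0.7 5.1 4.9
   vertex 5.8 5.5 5.4
  endloop
 endfacet
 facet normal -0.357 0.776 -0.520
  outer loop
   vertex 4.7 5.4 2.6
   vertex 3.4 4.2 1.7
   vertex 0.7 5.1 4.9
  endloop
 endfacet
 facet normal 0.824 -0.475 -0.307
  outer loop
   vertex 4.6 4.0 4.5
   vertex 4.7 5.4 2.6
   vertex 5.8 5.5 5.4
  endloop
 endfacet
 facet normal 0.755 -0.546 -0.363
  outer loop
   vertex 4.6 4.0 4.5
   vertex 3.4 4.2 1.7
   vertex 4.7 5.4 2.6
  endloop
 endfacet
 facet normal 0.339 -0.897 -0.284
  outer loop
   vertex 3.8 3.4 4.7
   vertex 1.2 2.1 5.7
   vertex 3.4 4.2 1.7
  endloop
 endfacet
 facet normal 0.529 -0.800 -0.284
  outer loop
   vertex 3.8 3.4 4.7
   vertex 3.4 4.2 1.7
   vertex 4.6 4.0 4.5
  endloop
 endfacet
 facet normal 0.533 -0.677 0.507
  outer loop
   vertex 3.8 3.4 4.7
   vertex 5.8 5.5 5.4
   vertex 1.2 2.1 5.7
  endloop
 endfacet
 facet normal 0.616 -0.704 0.352
  outer loop
   vertex 3.8 3.4 4.7
   vertex 4.6 4.0 4.5
   vertex 5.8 5.5 5.4
  endloop
 endfacet
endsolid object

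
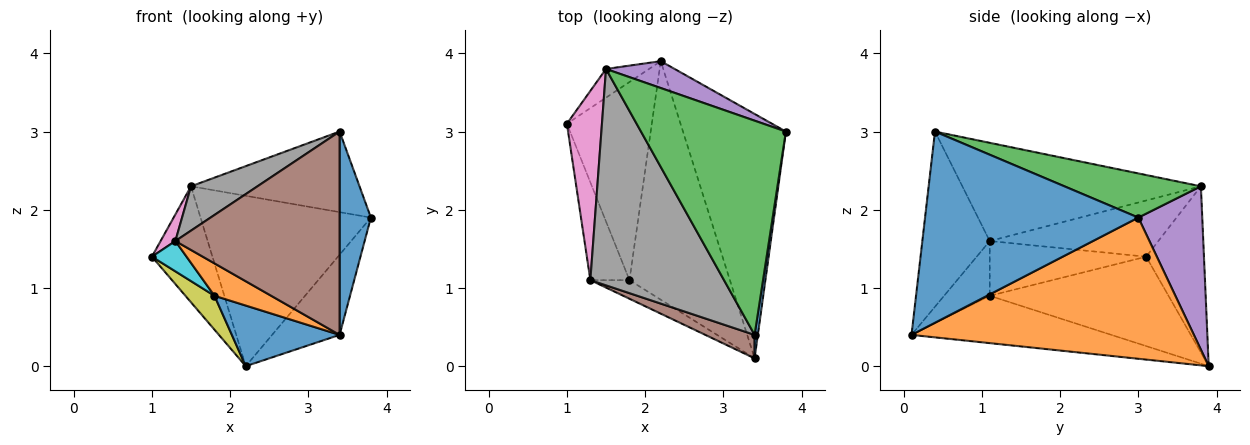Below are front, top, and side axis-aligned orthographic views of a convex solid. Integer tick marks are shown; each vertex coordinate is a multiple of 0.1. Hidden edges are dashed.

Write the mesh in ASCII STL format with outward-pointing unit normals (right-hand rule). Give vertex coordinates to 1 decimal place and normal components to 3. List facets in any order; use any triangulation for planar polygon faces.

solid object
 facet normal 0.989 -0.145 0.017
  outer loop
   vertex 3.4 0.4 3.0
   vertex 3.4 0.1 0.4
   vertex 3.8 3.0 1.9
  endloop
 endfacet
 facet normal 0.793 0.190 -0.578
  outer loop
   vertex 2.2 3.9 0.0
   vertex 3.8 3.0 1.9
   vertex 3.4 0.1 0.4
  endloop
 endfacet
 facet normal 0.274 0.339 0.900
  outer loop
   vertex 1.5 3.8 2.3
   vertex 3.4 0.4 3.0
   vertex 3.8 3.0 1.9
  endloop
 endfacet
 facet normal -0.680 0.712 -0.176
  outer loop
   vertex 1.5 3.8 2.3
   vertex 2.2 3.9 0.0
   vertex 1.0 3.1 1.4
  endloop
 endfacet
 facet normal 0.348 0.926 0.146
  outer loop
   vertex 1.5 3.8 2.3
   vertex 3.8 3.0 1.9
   vertex 2.2 3.9 0.0
  endloop
 endfacet
 facet normal -0.377 -0.920 0.106
  outer loop
   vertex 1.3 1.1 1.6
   vertex 3.4 0.1 0.4
   vertex 3.4 0.4 3.0
  endloop
 endfacet
 facet normal -0.846 -0.074 0.528
  outer loop
   vertex 1.3 1.1 1.6
   vertex 1.5 3.8 2.3
   vertex 1.0 3.1 1.4
  endloop
 endfacet
 facet normal -0.584 -0.163 0.795
  outer loop
   vertex 1.3 1.1 1.6
   vertex 3.4 0.4 3.0
   vertex 1.5 3.8 2.3
  endloop
 endfacet
 facet normal -0.720 -0.117 -0.684
  outer loop
   vertex 1.8 1.1 0.9
   vertex 1.0 3.1 1.4
   vertex 2.2 3.9 0.0
  endloop
 endfacet
 facet normal -0.801 -0.177 -0.572
  outer loop
   vertex 1.8 1.1 0.9
   vertex 1.3 1.1 1.6
   vertex 1.0 3.1 1.4
  endloop
 endfacet
 facet normal -0.415 -0.224 -0.882
  outer loop
   vertex 1.8 1.1 0.9
   vertex 2.2 3.9 0.0
   vertex 3.4 0.1 0.4
  endloop
 endfacet
 facet normal -0.572 -0.711 -0.409
  outer loop
   vertex 1.8 1.1 0.9
   vertex 3.4 0.1 0.4
   vertex 1.3 1.1 1.6
  endloop
 endfacet
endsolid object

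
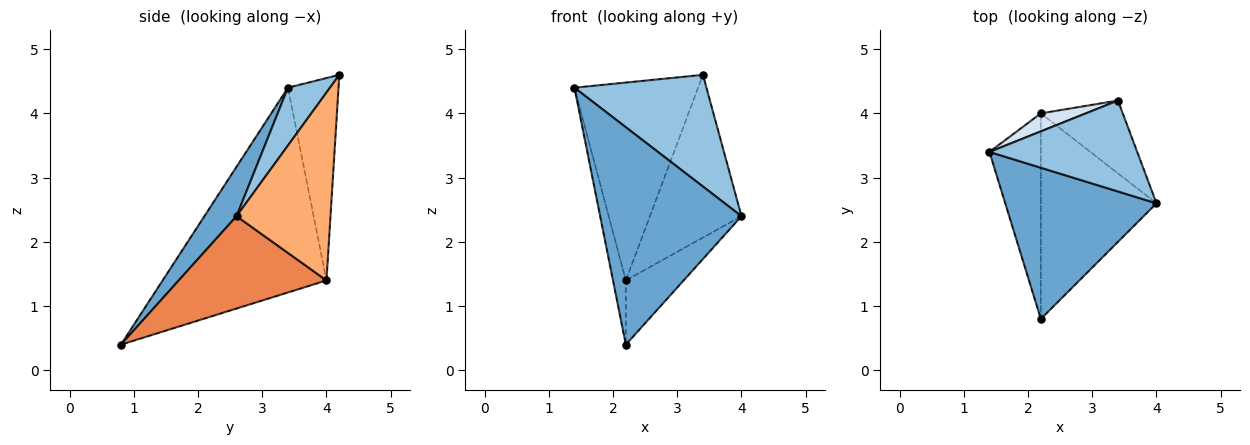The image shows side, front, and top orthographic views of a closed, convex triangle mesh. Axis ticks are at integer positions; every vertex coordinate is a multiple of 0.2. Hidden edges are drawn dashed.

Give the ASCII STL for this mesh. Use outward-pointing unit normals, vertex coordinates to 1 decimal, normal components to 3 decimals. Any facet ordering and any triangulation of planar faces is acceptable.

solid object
 facet normal 0.183 -0.807 0.561
  outer loop
   vertex 2.2 0.8 0.4
   vertex 4.0 2.6 2.4
   vertex 1.4 3.4 4.4
  endloop
 endfacet
 facet normal 0.240 -0.753 0.613
  outer loop
   vertex 3.4 4.2 4.6
   vertex 1.4 3.4 4.4
   vertex 4.0 2.6 2.4
  endloop
 endfacet
 facet normal -0.967 0.076 -0.243
  outer loop
   vertex 2.2 4.0 1.4
   vertex 2.2 0.8 0.4
   vertex 1.4 3.4 4.4
  endloop
 endfacet
 facet normal -0.377 0.922 0.084
  outer loop
   vertex 2.2 4.0 1.4
   vertex 1.4 3.4 4.4
   vertex 3.4 4.2 4.6
  endloop
 endfacet
 facet normal 0.606 0.237 -0.759
  outer loop
   vertex 2.2 4.0 1.4
   vertex 4.0 2.6 2.4
   vertex 2.2 0.8 0.4
  endloop
 endfacet
 facet normal 0.684 0.666 -0.298
  outer loop
   vertex 2.2 4.0 1.4
   vertex 3.4 4.2 4.6
   vertex 4.0 2.6 2.4
  endloop
 endfacet
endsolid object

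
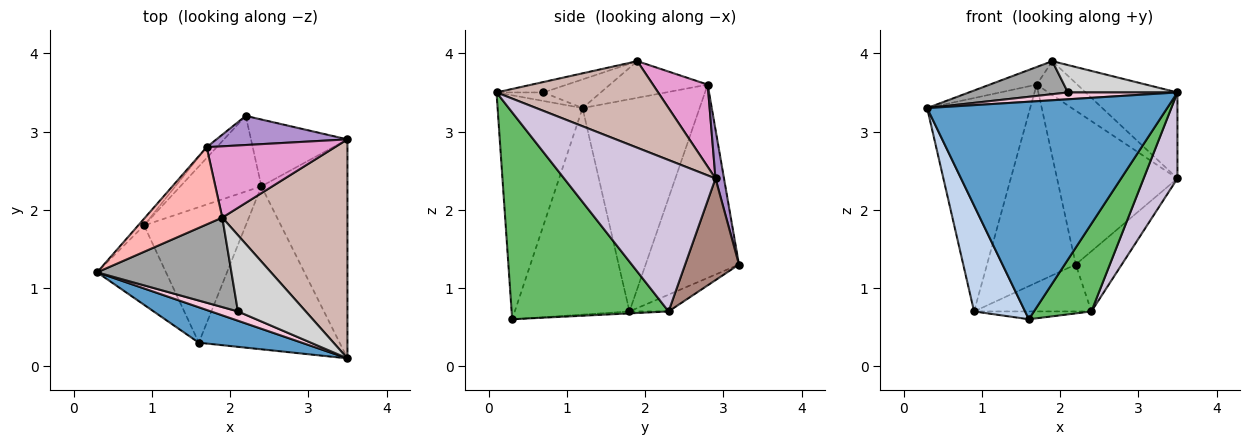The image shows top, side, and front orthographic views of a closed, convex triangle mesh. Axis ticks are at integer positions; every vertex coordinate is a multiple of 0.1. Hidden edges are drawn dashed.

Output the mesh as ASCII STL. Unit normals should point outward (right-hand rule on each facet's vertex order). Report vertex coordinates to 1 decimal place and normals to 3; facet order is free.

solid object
 facet normal -0.330 -0.932 0.152
  outer loop
   vertex 1.6 0.3 0.6
   vertex 3.5 0.1 3.5
   vertex 0.3 1.2 3.3
  endloop
 endfacet
 facet normal -0.874 -0.389 -0.291
  outer loop
   vertex 0.9 1.8 0.7
   vertex 1.6 0.3 0.6
   vertex 0.3 1.2 3.3
  endloop
 endfacet
 facet normal -0.750 0.661 -0.021
  outer loop
   vertex 0.9 1.8 0.7
   vertex 0.3 1.2 3.3
   vertex 1.7 2.8 3.6
  endloop
 endfacet
 facet normal -0.724 0.689 -0.038
  outer loop
   vertex 0.9 1.8 0.7
   vertex 1.7 2.8 3.6
   vertex 2.2 3.2 1.3
  endloop
 endfacet
 facet normal 0.791 -0.290 -0.538
  outer loop
   vertex 2.4 2.3 0.7
   vertex 3.5 0.1 3.5
   vertex 1.6 0.3 0.6
  endloop
 endfacet
 facet normal -0.173 0.519 -0.837
  outer loop
   vertex 2.4 2.3 0.7
   vertex 0.9 1.8 0.7
   vertex 2.2 3.2 1.3
  endloop
 endfacet
 facet normal -0.019 0.058 -0.998
  outer loop
   vertex 2.4 2.3 0.7
   vertex 1.6 0.3 0.6
   vertex 0.9 1.8 0.7
  endloop
 endfacet
 facet normal -0.420 0.202 0.885
  outer loop
   vertex 1.9 1.9 3.9
   vertex 1.7 2.8 3.6
   vertex 0.3 1.2 3.3
  endloop
 endfacet
 facet normal 0.069 0.980 0.186
  outer loop
   vertex 3.5 2.9 2.4
   vertex 2.2 3.2 1.3
   vertex 1.7 2.8 3.6
  endloop
 endfacet
 facet normal 0.853 -0.191 -0.485
  outer loop
   vertex 3.5 2.9 2.4
   vertex 3.5 0.1 3.5
   vertex 2.4 2.3 0.7
  endloop
 endfacet
 facet normal 0.617 0.527 -0.585
  outer loop
   vertex 3.5 2.9 2.4
   vertex 2.4 2.3 0.7
   vertex 2.2 3.2 1.3
  endloop
 endfacet
 facet normal 0.541 0.307 0.783
  outer loop
   vertex 3.5 2.9 2.4
   vertex 1.9 1.9 3.9
   vertex 3.5 0.1 3.5
  endloop
 endfacet
 facet normal 0.501 0.372 0.782
  outer loop
   vertex 3.5 2.9 2.4
   vertex 1.7 2.8 3.6
   vertex 1.9 1.9 3.9
  endloop
 endfacet
 facet normal -0.246 -0.575 0.780
  outer loop
   vertex 2.1 0.7 3.5
   vertex 0.3 1.2 3.3
   vertex 3.5 0.1 3.5
  endloop
 endfacet
 facet normal -0.196 -0.339 0.920
  outer loop
   vertex 2.1 0.7 3.5
   vertex 1.9 1.9 3.9
   vertex 0.3 1.2 3.3
  endloop
 endfacet
 facet normal -0.143 -0.334 0.931
  outer loop
   vertex 2.1 0.7 3.5
   vertex 3.5 0.1 3.5
   vertex 1.9 1.9 3.9
  endloop
 endfacet
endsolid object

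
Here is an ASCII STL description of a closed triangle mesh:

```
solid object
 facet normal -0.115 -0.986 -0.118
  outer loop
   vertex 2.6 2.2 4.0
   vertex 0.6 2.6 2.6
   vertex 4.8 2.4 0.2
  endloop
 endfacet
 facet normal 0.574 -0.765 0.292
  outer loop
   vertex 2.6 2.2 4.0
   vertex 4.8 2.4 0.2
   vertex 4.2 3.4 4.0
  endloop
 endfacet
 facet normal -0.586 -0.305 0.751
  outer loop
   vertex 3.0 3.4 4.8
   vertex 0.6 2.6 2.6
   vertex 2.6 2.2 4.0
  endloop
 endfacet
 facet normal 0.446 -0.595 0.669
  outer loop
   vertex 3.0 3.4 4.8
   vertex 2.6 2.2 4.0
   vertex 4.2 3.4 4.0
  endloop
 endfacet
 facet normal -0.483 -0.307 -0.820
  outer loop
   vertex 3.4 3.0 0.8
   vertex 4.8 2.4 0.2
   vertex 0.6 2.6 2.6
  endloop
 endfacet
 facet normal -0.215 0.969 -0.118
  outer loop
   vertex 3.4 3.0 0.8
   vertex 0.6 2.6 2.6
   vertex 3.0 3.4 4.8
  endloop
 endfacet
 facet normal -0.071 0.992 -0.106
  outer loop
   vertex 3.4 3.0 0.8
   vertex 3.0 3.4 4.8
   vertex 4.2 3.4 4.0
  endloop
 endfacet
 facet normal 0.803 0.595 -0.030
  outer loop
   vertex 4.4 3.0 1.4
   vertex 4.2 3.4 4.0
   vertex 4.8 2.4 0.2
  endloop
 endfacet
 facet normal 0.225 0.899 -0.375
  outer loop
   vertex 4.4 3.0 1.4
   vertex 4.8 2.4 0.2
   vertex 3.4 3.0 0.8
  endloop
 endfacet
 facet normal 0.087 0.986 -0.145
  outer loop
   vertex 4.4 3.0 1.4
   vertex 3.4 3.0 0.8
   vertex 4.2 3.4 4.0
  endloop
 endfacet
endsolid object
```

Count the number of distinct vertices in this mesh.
7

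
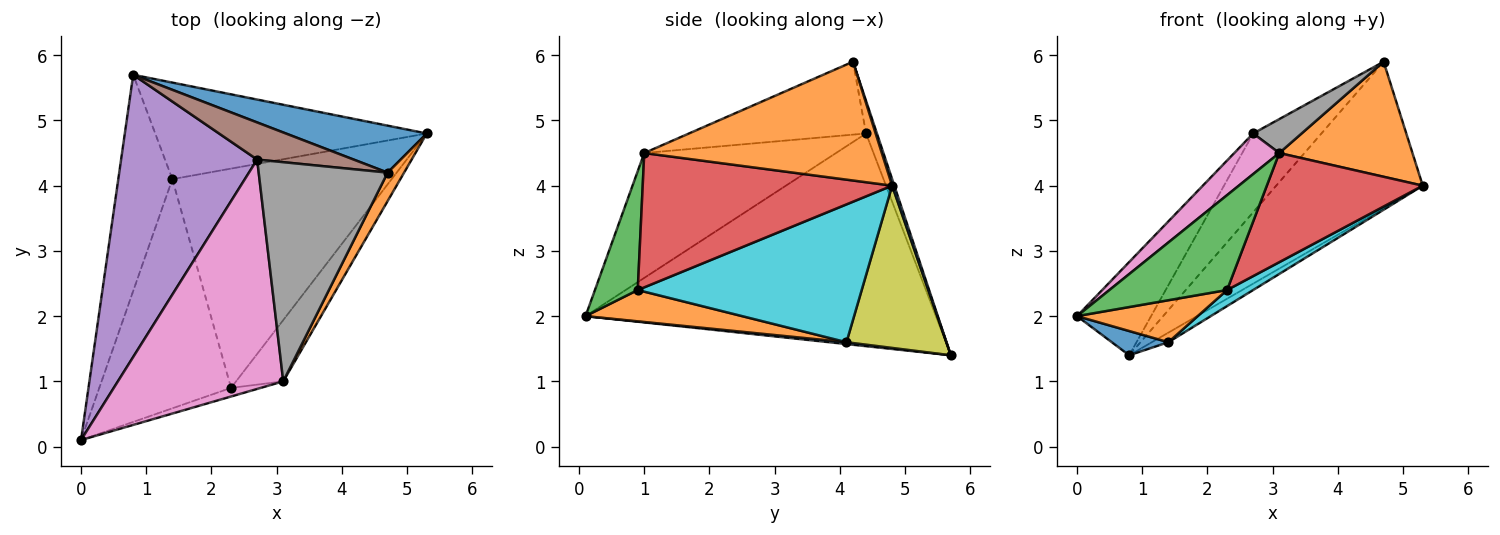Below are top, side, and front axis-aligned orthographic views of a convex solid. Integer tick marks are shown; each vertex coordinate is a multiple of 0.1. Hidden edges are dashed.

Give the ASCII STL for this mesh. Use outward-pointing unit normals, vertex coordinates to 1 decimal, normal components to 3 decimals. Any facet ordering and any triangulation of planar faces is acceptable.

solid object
 facet normal 0.014 0.952 0.305
  outer loop
   vertex 4.7 4.2 5.9
   vertex 5.3 4.8 4.0
   vertex 0.8 5.7 1.4
  endloop
 endfacet
 facet normal 0.866 -0.486 0.120
  outer loop
   vertex 3.1 1.0 4.5
   vertex 5.3 4.8 4.0
   vertex 4.7 4.2 5.9
  endloop
 endfacet
 facet normal 0.341 -0.936 -0.085
  outer loop
   vertex 2.3 0.9 2.4
   vertex 3.1 1.0 4.5
   vertex 0.0 0.1 2.0
  endloop
 endfacet
 facet normal 0.813 -0.508 -0.285
  outer loop
   vertex 2.3 0.9 2.4
   vertex 5.3 4.8 4.0
   vertex 3.1 1.0 4.5
  endloop
 endfacet
 facet normal -0.829 0.175 0.530
  outer loop
   vertex 2.7 4.4 4.8
   vertex 0.8 5.7 1.4
   vertex 0.0 0.1 2.0
  endloop
 endfacet
 facet normal -0.143 0.895 0.422
  outer loop
   vertex 2.7 4.4 4.8
   vertex 4.7 4.2 5.9
   vertex 0.8 5.7 1.4
  endloop
 endfacet
 facet normal -0.597 -0.140 0.790
  outer loop
   vertex 2.7 4.4 4.8
   vertex 0.0 0.1 2.0
   vertex 3.1 1.0 4.5
  endloop
 endfacet
 facet normal -0.488 -0.134 0.863
  outer loop
   vertex 2.7 4.4 4.8
   vertex 3.1 1.0 4.5
   vertex 4.7 4.2 5.9
  endloop
 endfacet
 facet normal 0.511 0.085 -0.855
  outer loop
   vertex 1.4 4.1 1.6
   vertex 0.8 5.7 1.4
   vertex 5.3 4.8 4.0
  endloop
 endfacet
 facet normal 0.531 -0.062 -0.845
  outer loop
   vertex 1.4 4.1 1.6
   vertex 5.3 4.8 4.0
   vertex 2.3 0.9 2.4
  endloop
 endfacet
 facet normal 0.034 -0.111 -0.993
  outer loop
   vertex 1.4 4.1 1.6
   vertex 0.0 0.1 2.0
   vertex 0.8 5.7 1.4
  endloop
 endfacet
 facet normal 0.228 -0.175 -0.958
  outer loop
   vertex 1.4 4.1 1.6
   vertex 2.3 0.9 2.4
   vertex 0.0 0.1 2.0
  endloop
 endfacet
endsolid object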